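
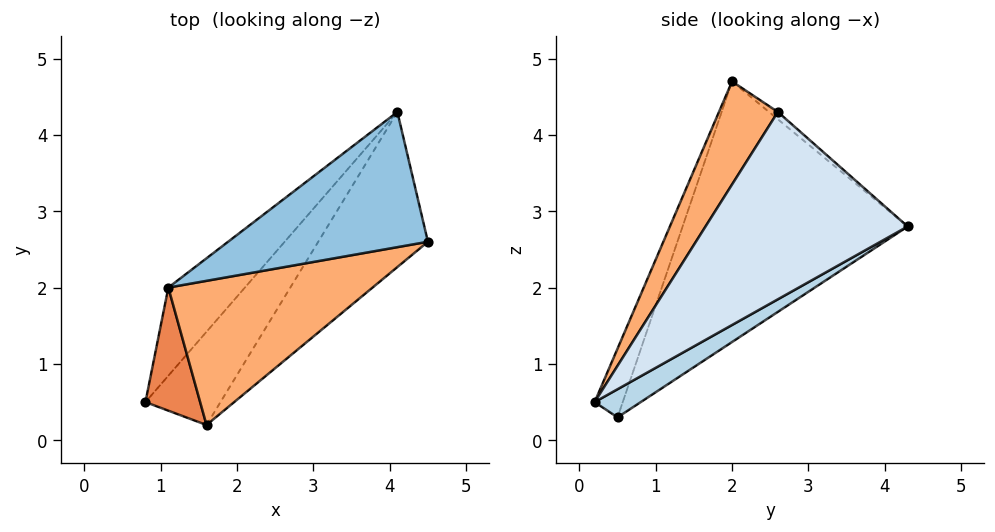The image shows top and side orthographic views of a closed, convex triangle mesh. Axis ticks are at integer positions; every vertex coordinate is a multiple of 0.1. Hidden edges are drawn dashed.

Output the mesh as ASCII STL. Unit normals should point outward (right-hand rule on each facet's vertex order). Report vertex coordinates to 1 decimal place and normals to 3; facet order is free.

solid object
 facet normal -0.672 0.714 -0.197
  outer loop
   vertex 1.1 2.0 4.7
   vertex 4.1 4.3 2.8
   vertex 0.8 0.5 0.3
  endloop
 endfacet
 facet normal -0.028 0.658 0.753
  outer loop
   vertex 1.1 2.0 4.7
   vertex 4.5 2.6 4.3
   vertex 4.1 4.3 2.8
  endloop
 endfacet
 facet normal 0.335 0.297 -0.894
  outer loop
   vertex 1.6 0.2 0.5
   vertex 0.8 0.5 0.3
   vertex 4.1 4.3 2.8
  endloop
 endfacet
 facet normal 0.839 -0.236 -0.491
  outer loop
   vertex 1.6 0.2 0.5
   vertex 4.1 4.3 2.8
   vertex 4.5 2.6 4.3
  endloop
 endfacet
 facet normal -0.402 -0.858 0.320
  outer loop
   vertex 1.6 0.2 0.5
   vertex 1.1 2.0 4.7
   vertex 0.8 0.5 0.3
  endloop
 endfacet
 facet normal 0.205 -0.891 0.406
  outer loop
   vertex 1.6 0.2 0.5
   vertex 4.5 2.6 4.3
   vertex 1.1 2.0 4.7
  endloop
 endfacet
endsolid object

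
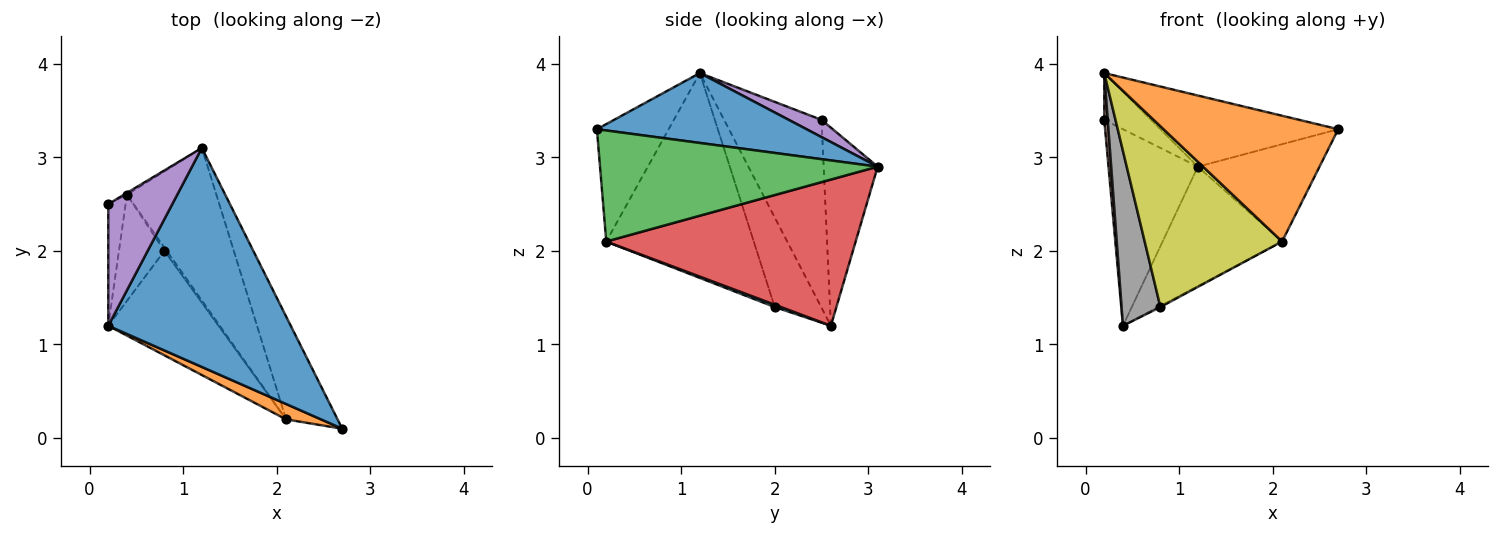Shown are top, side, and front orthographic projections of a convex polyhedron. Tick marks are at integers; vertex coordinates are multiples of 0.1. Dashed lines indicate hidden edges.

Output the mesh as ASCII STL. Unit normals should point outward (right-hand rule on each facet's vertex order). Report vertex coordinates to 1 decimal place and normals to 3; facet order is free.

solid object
 facet normal 0.342 0.290 0.894
  outer loop
   vertex 1.2 3.1 2.9
   vertex 0.2 1.2 3.9
   vertex 2.7 0.1 3.3
  endloop
 endfacet
 facet normal -0.378 -0.919 0.112
  outer loop
   vertex 2.1 0.2 2.1
   vertex 2.7 0.1 3.3
   vertex 0.2 1.2 3.9
  endloop
 endfacet
 facet normal 0.843 0.369 -0.391
  outer loop
   vertex 2.1 0.2 2.1
   vertex 1.2 3.1 2.9
   vertex 2.7 0.1 3.3
  endloop
 endfacet
 facet normal 0.790 0.378 -0.483
  outer loop
   vertex 2.1 0.2 2.1
   vertex 0.4 2.6 1.2
   vertex 1.2 3.1 2.9
  endloop
 endfacet
 facet normal 0.244 0.348 0.905
  outer loop
   vertex 0.2 2.5 3.4
   vertex 0.2 1.2 3.9
   vertex 1.2 3.1 2.9
  endloop
 endfacet
 facet normal -0.995 -0.035 -0.092
  outer loop
   vertex 0.2 2.5 3.4
   vertex 0.4 2.6 1.2
   vertex 0.2 1.2 3.9
  endloop
 endfacet
 facet normal -0.517 0.856 -0.008
  outer loop
   vertex 0.2 2.5 3.4
   vertex 1.2 3.1 2.9
   vertex 0.4 2.6 1.2
  endloop
 endfacet
 facet normal -0.715 -0.598 -0.363
  outer loop
   vertex 0.8 2.0 1.4
   vertex 0.2 1.2 3.9
   vertex 0.4 2.6 1.2
  endloop
 endfacet
 facet normal -0.681 -0.634 -0.366
  outer loop
   vertex 0.8 2.0 1.4
   vertex 2.1 0.2 2.1
   vertex 0.2 1.2 3.9
  endloop
 endfacet
 facet normal 0.688 0.229 -0.688
  outer loop
   vertex 0.8 2.0 1.4
   vertex 0.4 2.6 1.2
   vertex 2.1 0.2 2.1
  endloop
 endfacet
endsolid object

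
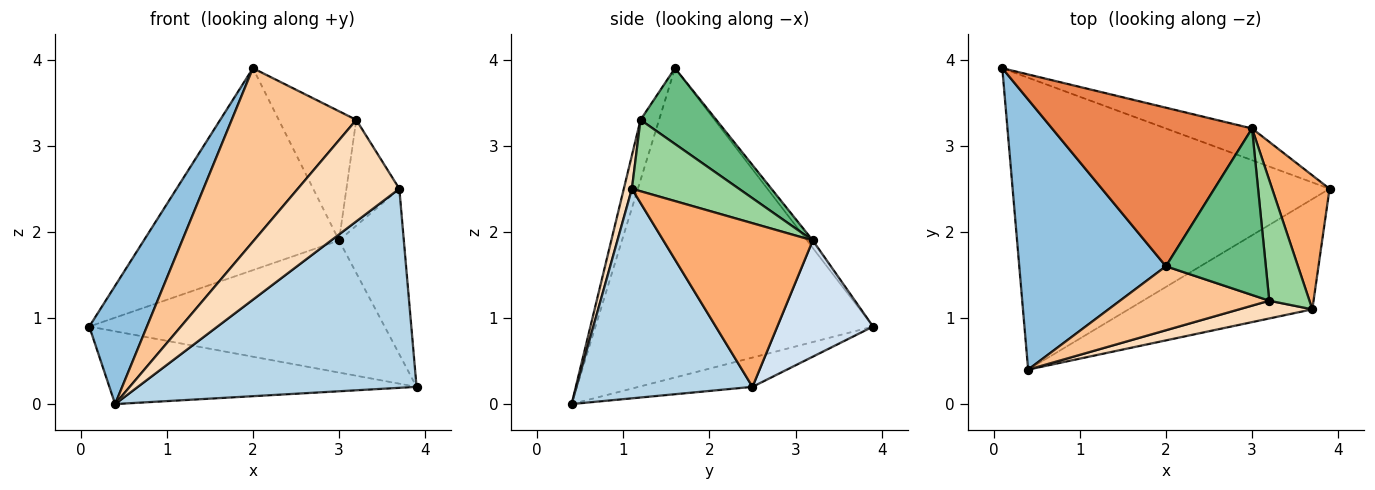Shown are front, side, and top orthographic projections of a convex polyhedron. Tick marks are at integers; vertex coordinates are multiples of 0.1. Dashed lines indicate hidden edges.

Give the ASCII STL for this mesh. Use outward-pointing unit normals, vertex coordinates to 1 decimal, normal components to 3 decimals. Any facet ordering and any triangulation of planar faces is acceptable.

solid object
 facet normal -0.089 0.241 -0.966
  outer loop
   vertex 0.4 0.4 0.0
   vertex 0.1 3.9 0.9
   vertex 3.9 2.5 0.2
  endloop
 endfacet
 facet normal -0.888 -0.184 0.421
  outer loop
   vertex 2.0 1.6 3.9
   vertex 0.1 3.9 0.9
   vertex 0.4 0.4 0.0
  endloop
 endfacet
 facet normal 0.484 -0.766 -0.424
  outer loop
   vertex 3.7 1.1 2.5
   vertex 0.4 0.4 0.0
   vertex 3.9 2.5 0.2
  endloop
 endfacet
 facet normal 0.301 0.927 -0.223
  outer loop
   vertex 3.0 3.2 1.9
   vertex 3.9 2.5 0.2
   vertex 0.1 3.9 0.9
  endloop
 endfacet
 facet normal -0.023 0.786 0.617
  outer loop
   vertex 3.0 3.2 1.9
   vertex 0.1 3.9 0.9
   vertex 2.0 1.6 3.9
  endloop
 endfacet
 facet normal 0.873 0.379 0.306
  outer loop
   vertex 3.0 3.2 1.9
   vertex 3.7 1.1 2.5
   vertex 3.9 2.5 0.2
  endloop
 endfacet
 facet normal -0.138 -0.929 0.343
  outer loop
   vertex 3.2 1.2 3.3
   vertex 2.0 1.6 3.9
   vertex 0.4 0.4 0.0
  endloop
 endfacet
 facet normal 0.078 -0.982 0.172
  outer loop
   vertex 3.2 1.2 3.3
   vertex 0.4 0.4 0.0
   vertex 3.7 1.1 2.5
  endloop
 endfacet
 facet normal 0.514 0.526 0.678
  outer loop
   vertex 3.2 1.2 3.3
   vertex 3.0 3.2 1.9
   vertex 2.0 1.6 3.9
  endloop
 endfacet
 facet normal 0.800 0.396 0.451
  outer loop
   vertex 3.2 1.2 3.3
   vertex 3.7 1.1 2.5
   vertex 3.0 3.2 1.9
  endloop
 endfacet
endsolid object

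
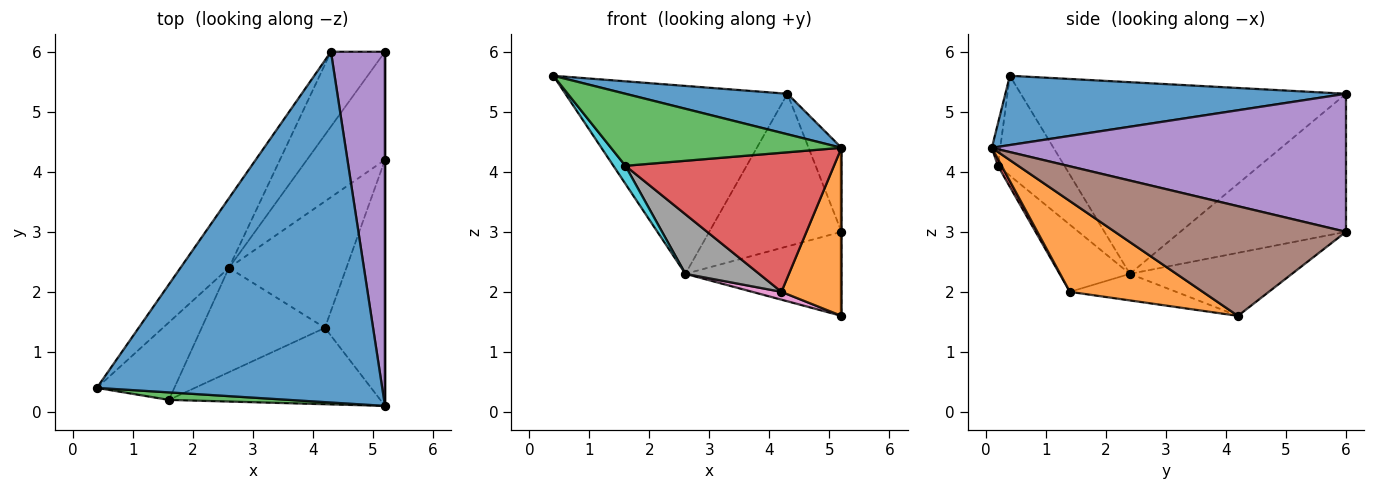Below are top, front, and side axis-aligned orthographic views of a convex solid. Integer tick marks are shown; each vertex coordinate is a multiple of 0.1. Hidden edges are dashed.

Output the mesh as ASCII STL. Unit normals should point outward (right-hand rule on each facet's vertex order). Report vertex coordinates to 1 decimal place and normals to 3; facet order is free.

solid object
 facet normal 0.234 -0.112 0.966
  outer loop
   vertex 4.3 6.0 5.3
   vertex 0.4 0.4 5.6
   vertex 5.2 0.1 4.4
  endloop
 endfacet
 facet normal 0.781 -0.353 -0.516
  outer loop
   vertex 4.2 1.4 2.0
   vertex 5.2 4.2 1.6
   vertex 5.2 0.1 4.4
  endloop
 endfacet
 facet normal -0.036 -0.994 0.104
  outer loop
   vertex 1.6 0.2 4.1
   vertex 5.2 0.1 4.4
   vertex 0.4 0.4 5.6
  endloop
 endfacet
 facet normal 0.016 -0.876 -0.481
  outer loop
   vertex 1.6 0.2 4.1
   vertex 4.2 1.4 2.0
   vertex 5.2 0.1 4.4
  endloop
 endfacet
 facet normal 0.928 0.086 0.363
  outer loop
   vertex 5.2 6.0 3.0
   vertex 4.3 6.0 5.3
   vertex 5.2 0.1 4.4
  endloop
 endfacet
 facet normal 1.000 0.000 0.000
  outer loop
   vertex 5.2 6.0 3.0
   vertex 5.2 0.1 4.4
   vertex 5.2 4.2 1.6
  endloop
 endfacet
 facet normal -0.220 -0.060 -0.974
  outer loop
   vertex 2.6 2.4 2.3
   vertex 5.2 4.2 1.6
   vertex 4.2 1.4 2.0
  endloop
 endfacet
 facet normal -0.427 -0.448 -0.785
  outer loop
   vertex 2.6 2.4 2.3
   vertex 4.2 1.4 2.0
   vertex 1.6 0.2 4.1
  endloop
 endfacet
 facet normal -0.538 0.518 -0.666
  outer loop
   vertex 2.6 2.4 2.3
   vertex 5.2 6.0 3.0
   vertex 5.2 4.2 1.6
  endloop
 endfacet
 facet normal -0.782 -0.141 -0.607
  outer loop
   vertex 2.6 2.4 2.3
   vertex 1.6 0.2 4.1
   vertex 0.4 0.4 5.6
  endloop
 endfacet
 facet normal -0.747 0.597 -0.292
  outer loop
   vertex 2.6 2.4 2.3
   vertex 4.3 6.0 5.3
   vertex 5.2 6.0 3.0
  endloop
 endfacet
 facet normal -0.808 0.552 -0.204
  outer loop
   vertex 2.6 2.4 2.3
   vertex 0.4 0.4 5.6
   vertex 4.3 6.0 5.3
  endloop
 endfacet
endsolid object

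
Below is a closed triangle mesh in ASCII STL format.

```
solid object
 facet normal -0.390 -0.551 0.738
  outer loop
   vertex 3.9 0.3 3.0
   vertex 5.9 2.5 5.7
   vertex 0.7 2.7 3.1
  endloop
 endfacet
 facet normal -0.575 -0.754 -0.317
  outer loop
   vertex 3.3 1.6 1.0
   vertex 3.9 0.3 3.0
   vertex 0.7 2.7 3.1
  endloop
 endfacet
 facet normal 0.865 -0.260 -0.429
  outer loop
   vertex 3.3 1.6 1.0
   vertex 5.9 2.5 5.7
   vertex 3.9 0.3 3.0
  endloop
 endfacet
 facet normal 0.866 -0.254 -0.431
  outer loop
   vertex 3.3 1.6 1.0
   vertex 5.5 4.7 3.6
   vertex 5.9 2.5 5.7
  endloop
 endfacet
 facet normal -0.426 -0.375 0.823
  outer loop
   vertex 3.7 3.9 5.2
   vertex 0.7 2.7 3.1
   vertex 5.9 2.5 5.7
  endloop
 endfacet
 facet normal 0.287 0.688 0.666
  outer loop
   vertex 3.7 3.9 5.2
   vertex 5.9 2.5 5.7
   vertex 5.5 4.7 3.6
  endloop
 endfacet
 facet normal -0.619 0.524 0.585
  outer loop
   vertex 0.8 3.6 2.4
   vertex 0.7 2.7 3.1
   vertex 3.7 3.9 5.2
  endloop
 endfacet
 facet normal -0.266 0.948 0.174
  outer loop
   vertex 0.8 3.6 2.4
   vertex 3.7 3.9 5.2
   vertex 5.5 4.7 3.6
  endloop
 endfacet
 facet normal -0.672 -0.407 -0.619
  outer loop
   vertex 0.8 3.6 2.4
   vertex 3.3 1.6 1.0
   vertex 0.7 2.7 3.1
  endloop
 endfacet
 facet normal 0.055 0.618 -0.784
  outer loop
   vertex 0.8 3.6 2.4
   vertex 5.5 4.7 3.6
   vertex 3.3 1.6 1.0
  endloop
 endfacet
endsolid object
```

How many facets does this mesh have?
10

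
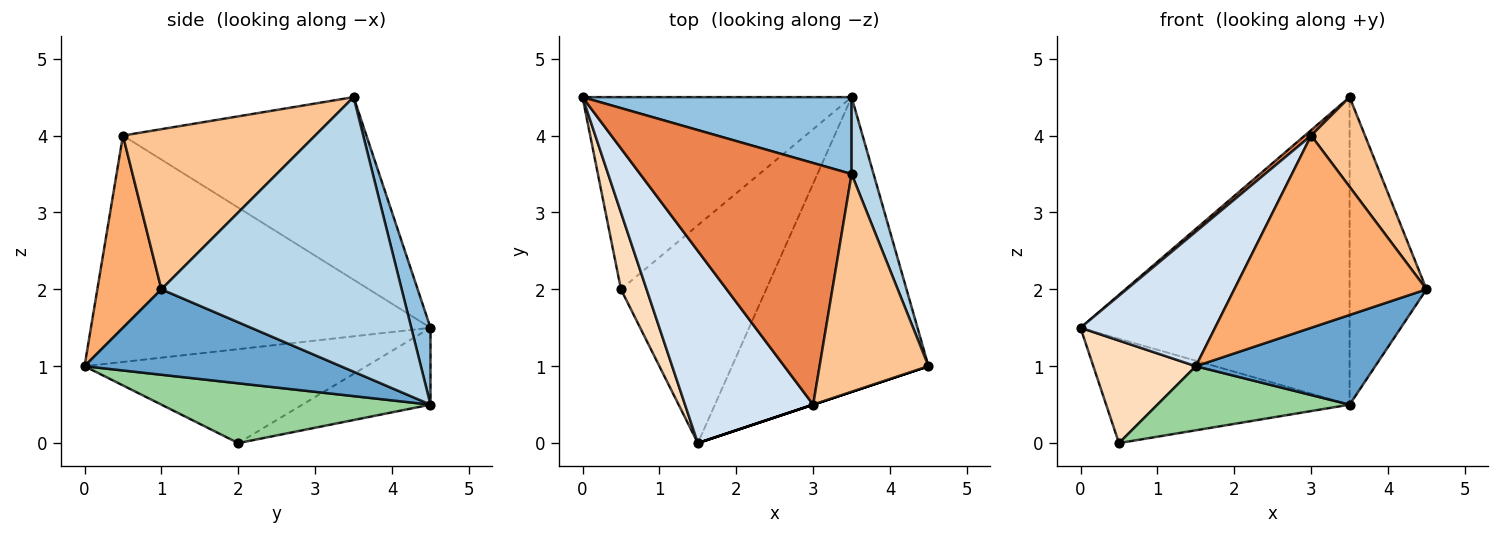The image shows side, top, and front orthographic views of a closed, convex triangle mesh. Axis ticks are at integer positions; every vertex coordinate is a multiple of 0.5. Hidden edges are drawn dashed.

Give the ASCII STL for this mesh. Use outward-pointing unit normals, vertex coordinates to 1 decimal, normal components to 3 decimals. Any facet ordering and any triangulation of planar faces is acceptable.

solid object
 facet normal 0.384 -0.269 -0.883
  outer loop
   vertex 3.5 4.5 0.5
   vertex 4.5 1.0 2.0
   vertex 1.5 0.0 1.0
  endloop
 endfacet
 facet normal 0.069 0.968 0.242
  outer loop
   vertex 3.5 4.5 0.5
   vertex 0.0 4.5 1.5
   vertex 3.5 3.5 4.5
  endloop
 endfacet
 facet normal 0.950 0.304 0.076
  outer loop
   vertex 3.5 4.5 0.5
   vertex 3.5 3.5 4.5
   vertex 4.5 1.0 2.0
  endloop
 endfacet
 facet normal -0.823 -0.326 0.466
  outer loop
   vertex 3.0 0.5 4.0
   vertex 0.0 4.5 1.5
   vertex 1.5 0.0 1.0
  endloop
 endfacet
 facet normal -0.654 -0.017 0.757
  outer loop
   vertex 3.0 0.5 4.0
   vertex 3.5 3.5 4.5
   vertex 0.0 4.5 1.5
  endloop
 endfacet
 facet normal 0.316 -0.949 0.000
  outer loop
   vertex 3.0 0.5 4.0
   vertex 1.5 0.0 1.0
   vertex 4.5 1.0 2.0
  endloop
 endfacet
 facet normal 0.806 -0.226 0.548
  outer loop
   vertex 3.0 0.5 4.0
   vertex 4.5 1.0 2.0
   vertex 3.5 3.5 4.5
  endloop
 endfacet
 facet normal -0.910 -0.331 0.248
  outer loop
   vertex 0.5 2.0 0.0
   vertex 1.5 0.0 1.0
   vertex 0.0 4.5 1.5
  endloop
 endfacet
 facet normal -0.244 0.463 -0.852
  outer loop
   vertex 0.5 2.0 0.0
   vertex 0.0 4.5 1.5
   vertex 3.5 4.5 0.5
  endloop
 endfacet
 facet normal 0.367 -0.262 -0.892
  outer loop
   vertex 0.5 2.0 0.0
   vertex 3.5 4.5 0.5
   vertex 1.5 0.0 1.0
  endloop
 endfacet
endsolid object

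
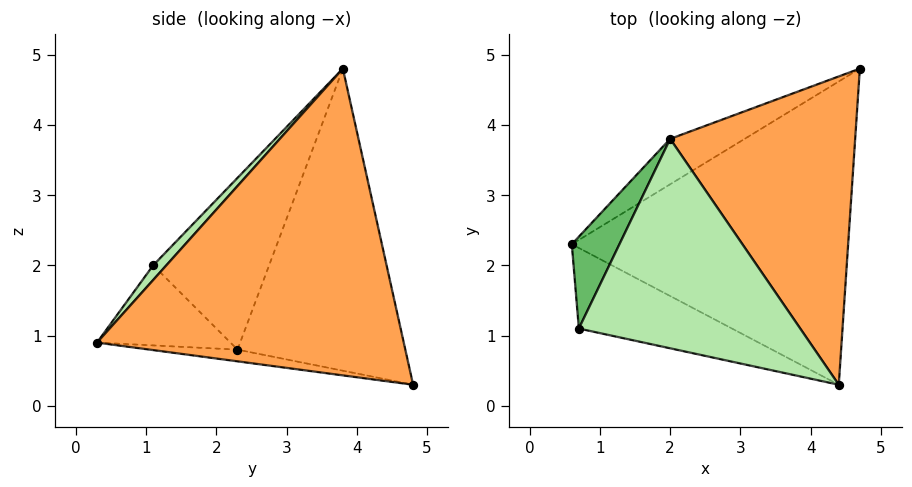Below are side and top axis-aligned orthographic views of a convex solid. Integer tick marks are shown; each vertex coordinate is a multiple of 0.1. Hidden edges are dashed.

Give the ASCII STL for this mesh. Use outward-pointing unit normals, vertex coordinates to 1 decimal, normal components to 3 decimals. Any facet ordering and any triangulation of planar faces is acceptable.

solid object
 facet normal -0.042 -0.129 -0.991
  outer loop
   vertex 4.4 0.3 0.9
   vertex 0.6 2.3 0.8
   vertex 4.7 4.8 0.3
  endloop
 endfacet
 facet normal -0.528 0.839 -0.130
  outer loop
   vertex 2.0 3.8 4.8
   vertex 4.7 4.8 0.3
   vertex 0.6 2.3 0.8
  endloop
 endfacet
 facet normal 0.856 0.012 0.516
  outer loop
   vertex 2.0 3.8 4.8
   vertex 4.4 0.3 0.9
   vertex 4.7 4.8 0.3
  endloop
 endfacet
 facet normal -0.340 -0.679 -0.651
  outer loop
   vertex 0.7 1.1 2.0
   vertex 0.6 2.3 0.8
   vertex 4.4 0.3 0.9
  endloop
 endfacet
 facet normal -0.947 0.184 0.263
  outer loop
   vertex 0.7 1.1 2.0
   vertex 2.0 3.8 4.8
   vertex 0.6 2.3 0.8
  endloop
 endfacet
 facet normal 0.045 -0.730 0.682
  outer loop
   vertex 0.7 1.1 2.0
   vertex 4.4 0.3 0.9
   vertex 2.0 3.8 4.8
  endloop
 endfacet
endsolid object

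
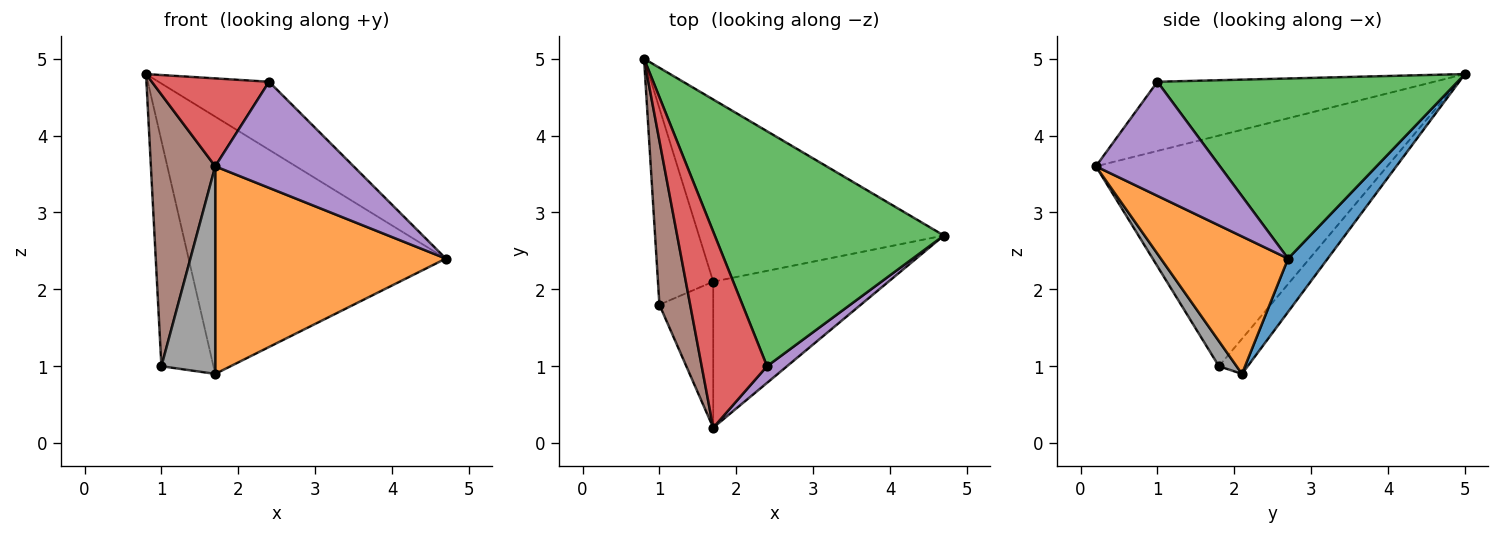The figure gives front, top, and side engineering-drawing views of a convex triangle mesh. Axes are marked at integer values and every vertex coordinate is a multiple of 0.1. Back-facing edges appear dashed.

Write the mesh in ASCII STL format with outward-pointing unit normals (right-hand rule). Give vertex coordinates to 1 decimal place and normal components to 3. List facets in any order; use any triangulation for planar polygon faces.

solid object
 facet normal 0.125 0.810 -0.573
  outer loop
   vertex 1.7 2.1 0.9
   vertex 0.8 5.0 4.8
   vertex 4.7 2.7 2.4
  endloop
 endfacet
 facet normal 0.411 -0.745 -0.525
  outer loop
   vertex 1.7 2.1 0.9
   vertex 4.7 2.7 2.4
   vertex 1.7 0.2 3.6
  endloop
 endfacet
 facet normal 0.603 0.222 0.767
  outer loop
   vertex 2.4 1.0 4.7
   vertex 4.7 2.7 2.4
   vertex 0.8 5.0 4.8
  endloop
 endfacet
 facet normal -0.695 -0.294 0.656
  outer loop
   vertex 2.4 1.0 4.7
   vertex 0.8 5.0 4.8
   vertex 1.7 0.2 3.6
  endloop
 endfacet
 facet normal 0.663 -0.740 0.116
  outer loop
   vertex 2.4 1.0 4.7
   vertex 1.7 0.2 3.6
   vertex 4.7 2.7 2.4
  endloop
 endfacet
 facet normal -0.968 -0.214 0.129
  outer loop
   vertex 1.0 1.8 1.0
   vertex 1.7 0.2 3.6
   vertex 0.8 5.0 4.8
  endloop
 endfacet
 facet normal -0.385 0.696 -0.606
  outer loop
   vertex 1.0 1.8 1.0
   vertex 0.8 5.0 4.8
   vertex 1.7 2.1 0.9
  endloop
 endfacet
 facet normal 0.259 -0.790 -0.556
  outer loop
   vertex 1.0 1.8 1.0
   vertex 1.7 2.1 0.9
   vertex 1.7 0.2 3.6
  endloop
 endfacet
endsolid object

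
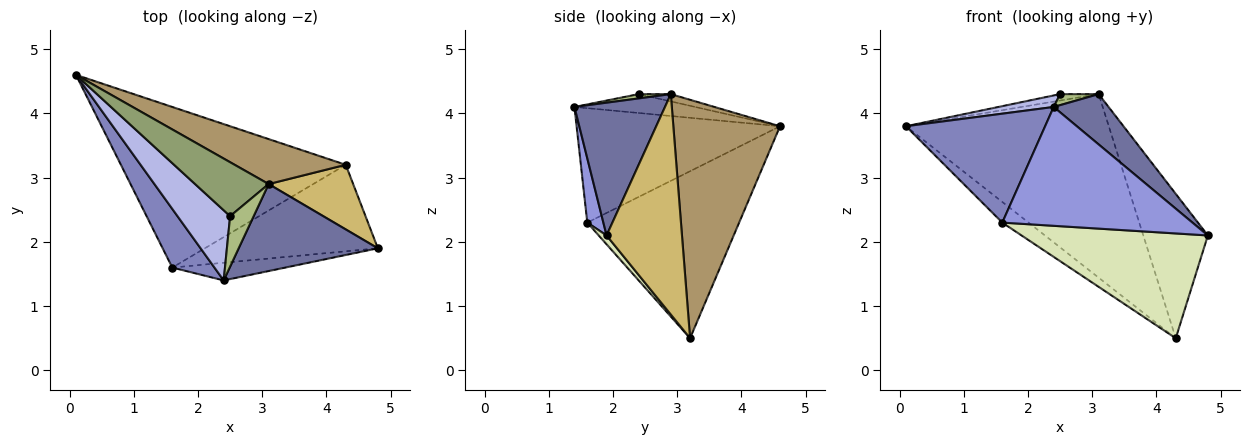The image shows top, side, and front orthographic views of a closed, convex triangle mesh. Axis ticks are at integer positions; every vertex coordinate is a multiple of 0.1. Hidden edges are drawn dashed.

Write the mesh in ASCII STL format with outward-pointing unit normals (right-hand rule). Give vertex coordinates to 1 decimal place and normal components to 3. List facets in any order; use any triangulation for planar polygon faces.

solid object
 facet normal 0.637 -0.386 0.667
  outer loop
   vertex 3.1 2.9 4.3
   vertex 2.4 1.4 4.1
   vertex 4.8 1.9 2.1
  endloop
 endfacet
 facet normal -0.790 -0.540 0.291
  outer loop
   vertex 1.6 1.6 2.3
   vertex 2.4 1.4 4.1
   vertex 0.1 4.6 3.8
  endloop
 endfacet
 facet normal 0.083 -0.986 -0.147
  outer loop
   vertex 1.6 1.6 2.3
   vertex 4.8 1.9 2.1
   vertex 2.4 1.4 4.1
  endloop
 endfacet
 facet normal -0.334 -0.153 0.930
  outer loop
   vertex 2.5 2.4 4.3
   vertex 0.1 4.6 3.8
   vertex 2.4 1.4 4.1
  endloop
 endfacet
 facet normal -0.098 0.118 0.988
  outer loop
   vertex 2.5 2.4 4.3
   vertex 3.1 2.9 4.3
   vertex 0.1 4.6 3.8
  endloop
 endfacet
 facet normal 0.175 -0.210 0.962
  outer loop
   vertex 2.5 2.4 4.3
   vertex 2.4 1.4 4.1
   vertex 3.1 2.9 4.3
  endloop
 endfacet
 facet normal -0.593 0.103 -0.799
  outer loop
   vertex 4.3 3.2 0.5
   vertex 1.6 1.6 2.3
   vertex 0.1 4.6 3.8
  endloop
 endfacet
 facet normal 0.032 -0.771 -0.636
  outer loop
   vertex 4.3 3.2 0.5
   vertex 4.8 1.9 2.1
   vertex 1.6 1.6 2.3
  endloop
 endfacet
 facet normal 0.455 0.865 0.212
  outer loop
   vertex 4.3 3.2 0.5
   vertex 0.1 4.6 3.8
   vertex 3.1 2.9 4.3
  endloop
 endfacet
 facet normal 0.729 0.625 0.280
  outer loop
   vertex 4.3 3.2 0.5
   vertex 3.1 2.9 4.3
   vertex 4.8 1.9 2.1
  endloop
 endfacet
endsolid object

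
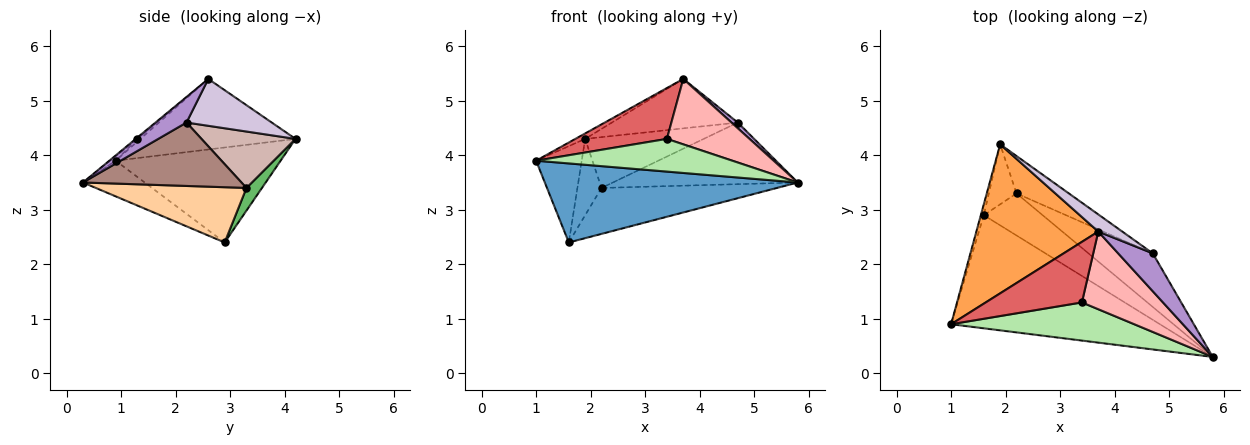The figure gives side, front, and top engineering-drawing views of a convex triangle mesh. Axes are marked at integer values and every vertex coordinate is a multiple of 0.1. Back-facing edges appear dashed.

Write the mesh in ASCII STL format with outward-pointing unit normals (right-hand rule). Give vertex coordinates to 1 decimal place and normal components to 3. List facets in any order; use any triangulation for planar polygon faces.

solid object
 facet normal -0.139 -0.567 -0.812
  outer loop
   vertex 1.6 2.9 2.4
   vertex 5.8 0.3 3.5
   vertex 1.0 0.9 3.9
  endloop
 endfacet
 facet normal -0.963 0.266 -0.030
  outer loop
   vertex 1.6 2.9 2.4
   vertex 1.0 0.9 3.9
   vertex 1.9 4.2 4.3
  endloop
 endfacet
 facet normal -0.501 0.032 0.865
  outer loop
   vertex 3.7 2.6 5.4
   vertex 1.9 4.2 4.3
   vertex 1.0 0.9 3.9
  endloop
 endfacet
 facet normal 0.535 0.623 -0.570
  outer loop
   vertex 2.2 3.3 3.4
   vertex 5.8 0.3 3.5
   vertex 1.6 2.9 2.4
  endloop
 endfacet
 facet normal 0.451 0.702 -0.551
  outer loop
   vertex 2.2 3.3 3.4
   vertex 1.6 2.9 2.4
   vertex 1.9 4.2 4.3
  endloop
 endfacet
 facet normal -0.018 -0.651 0.759
  outer loop
   vertex 3.4 1.3 4.3
   vertex 1.0 0.9 3.9
   vertex 5.8 0.3 3.5
  endloop
 endfacet
 facet normal -0.020 -0.643 0.766
  outer loop
   vertex 3.4 1.3 4.3
   vertex 3.7 2.6 5.4
   vertex 1.0 0.9 3.9
  endloop
 endfacet
 facet normal -0.013 -0.644 0.765
  outer loop
   vertex 3.4 1.3 4.3
   vertex 5.8 0.3 3.5
   vertex 3.7 2.6 5.4
  endloop
 endfacet
 facet normal 0.590 -0.120 0.798
  outer loop
   vertex 4.7 2.2 4.6
   vertex 3.7 2.6 5.4
   vertex 5.8 0.3 3.5
  endloop
 endfacet
 facet normal 0.539 0.796 0.276
  outer loop
   vertex 4.7 2.2 4.6
   vertex 1.9 4.2 4.3
   vertex 3.7 2.6 5.4
  endloop
 endfacet
 facet normal 0.543 0.633 -0.551
  outer loop
   vertex 4.7 2.2 4.6
   vertex 5.8 0.3 3.5
   vertex 2.2 3.3 3.4
  endloop
 endfacet
 facet normal 0.538 0.679 -0.499
  outer loop
   vertex 4.7 2.2 4.6
   vertex 2.2 3.3 3.4
   vertex 1.9 4.2 4.3
  endloop
 endfacet
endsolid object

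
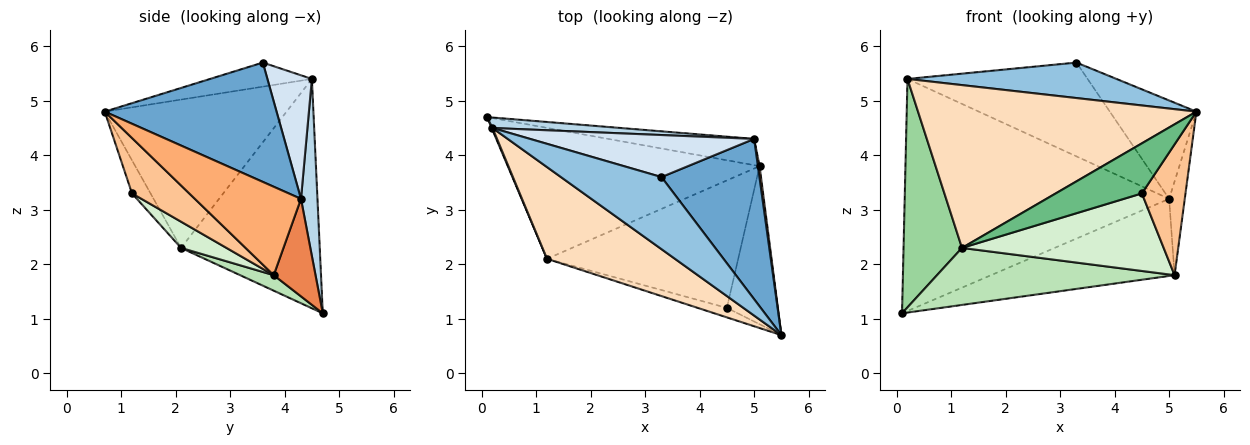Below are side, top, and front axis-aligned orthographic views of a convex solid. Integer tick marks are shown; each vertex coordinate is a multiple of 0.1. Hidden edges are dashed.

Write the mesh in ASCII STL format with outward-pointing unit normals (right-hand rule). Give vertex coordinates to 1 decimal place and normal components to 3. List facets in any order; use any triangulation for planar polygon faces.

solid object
 facet normal 0.720 0.363 0.591
  outer loop
   vertex 5.0 4.3 3.2
   vertex 3.3 3.6 5.7
   vertex 5.5 0.7 4.8
  endloop
 endfacet
 facet normal -0.210 -0.432 0.877
  outer loop
   vertex 0.2 4.5 5.4
   vertex 5.5 0.7 4.8
   vertex 3.3 3.6 5.7
  endloop
 endfacet
 facet normal 0.062 0.997 0.045
  outer loop
   vertex 0.2 4.5 5.4
   vertex 5.0 4.3 3.2
   vertex 0.1 4.7 1.1
  endloop
 endfacet
 facet normal 0.220 0.890 0.399
  outer loop
   vertex 0.2 4.5 5.4
   vertex 3.3 3.6 5.7
   vertex 5.0 4.3 3.2
  endloop
 endfacet
 facet normal 0.211 0.925 -0.315
  outer loop
   vertex 5.1 3.8 1.8
   vertex 0.1 4.7 1.1
   vertex 5.0 4.3 3.2
  endloop
 endfacet
 facet normal 0.989 0.146 0.019
  outer loop
   vertex 5.1 3.8 1.8
   vertex 5.0 4.3 3.2
   vertex 5.5 0.7 4.8
  endloop
 endfacet
 facet normal 0.642 -0.489 -0.591
  outer loop
   vertex 5.1 3.8 1.8
   vertex 5.5 0.7 4.8
   vertex 4.5 1.2 3.3
  endloop
 endfacet
 facet normal -0.495 -0.757 0.427
  outer loop
   vertex 1.2 2.1 2.3
   vertex 5.5 0.7 4.8
   vertex 0.2 4.5 5.4
  endloop
 endfacet
 facet normal -0.207 -0.961 -0.183
  outer loop
   vertex 1.2 2.1 2.3
   vertex 4.5 1.2 3.3
   vertex 5.5 0.7 4.8
  endloop
 endfacet
 facet normal -0.922 -0.388 0.003
  outer loop
   vertex 1.2 2.1 2.3
   vertex 0.2 4.5 5.4
   vertex 0.1 4.7 1.1
  endloop
 endfacet
 facet normal 0.056 -0.399 -0.915
  outer loop
   vertex 1.2 2.1 2.3
   vertex 0.1 4.7 1.1
   vertex 5.1 3.8 1.8
  endloop
 endfacet
 facet normal 0.116 -0.516 -0.848
  outer loop
   vertex 1.2 2.1 2.3
   vertex 5.1 3.8 1.8
   vertex 4.5 1.2 3.3
  endloop
 endfacet
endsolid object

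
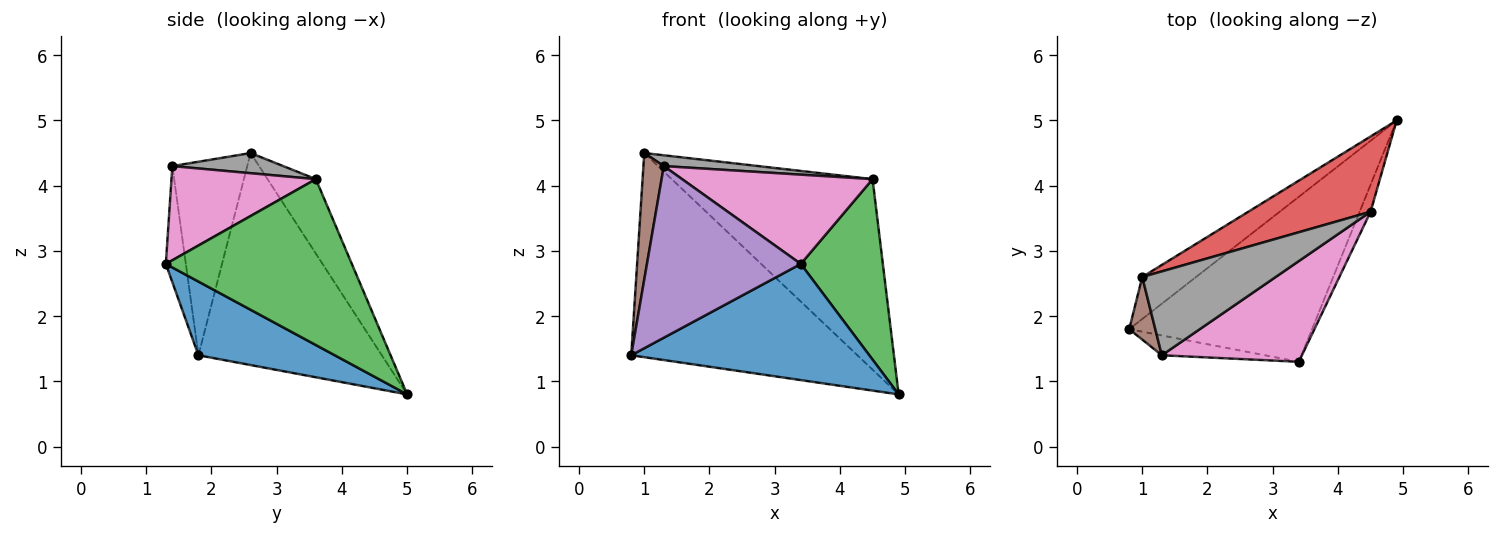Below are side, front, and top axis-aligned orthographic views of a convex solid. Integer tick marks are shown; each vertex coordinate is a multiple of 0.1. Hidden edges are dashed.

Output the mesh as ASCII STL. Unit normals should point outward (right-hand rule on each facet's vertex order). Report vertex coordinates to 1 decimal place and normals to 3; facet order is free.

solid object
 facet normal 0.313 -0.547 -0.777
  outer loop
   vertex 3.4 1.3 2.8
   vertex 0.8 1.8 1.4
   vertex 4.9 5.0 0.8
  endloop
 endfacet
 facet normal -0.622 0.767 -0.158
  outer loop
   vertex 1.0 2.6 4.5
   vertex 4.9 5.0 0.8
   vertex 0.8 1.8 1.4
  endloop
 endfacet
 facet normal 0.913 -0.403 -0.060
  outer loop
   vertex 4.5 3.6 4.1
   vertex 3.4 1.3 2.8
   vertex 4.9 5.0 0.8
  endloop
 endfacet
 facet normal -0.218 0.908 0.359
  outer loop
   vertex 4.5 3.6 4.1
   vertex 4.9 5.0 0.8
   vertex 1.0 2.6 4.5
  endloop
 endfacet
 facet normal -0.128 -0.985 -0.114
  outer loop
   vertex 1.3 1.4 4.3
   vertex 0.8 1.8 1.4
   vertex 3.4 1.3 2.8
  endloop
 endfacet
 facet normal -0.957 -0.261 0.129
  outer loop
   vertex 1.3 1.4 4.3
   vertex 1.0 2.6 4.5
   vertex 0.8 1.8 1.4
  endloop
 endfacet
 facet normal 0.449 -0.593 0.668
  outer loop
   vertex 1.3 1.4 4.3
   vertex 3.4 1.3 2.8
   vertex 4.5 3.6 4.1
  endloop
 endfacet
 facet normal 0.148 -0.126 0.981
  outer loop
   vertex 1.3 1.4 4.3
   vertex 4.5 3.6 4.1
   vertex 1.0 2.6 4.5
  endloop
 endfacet
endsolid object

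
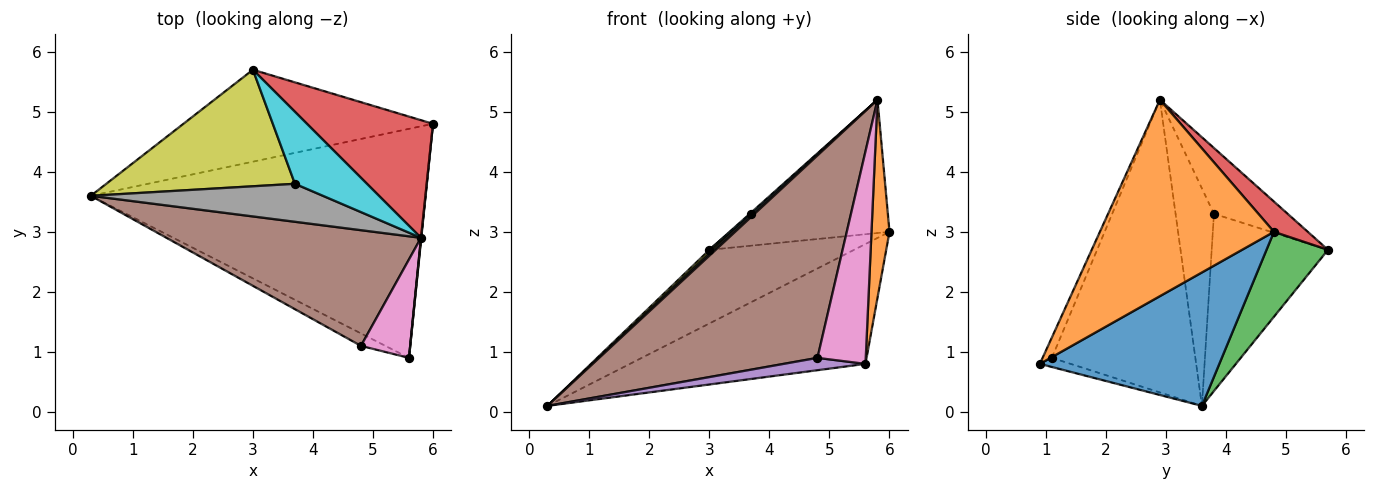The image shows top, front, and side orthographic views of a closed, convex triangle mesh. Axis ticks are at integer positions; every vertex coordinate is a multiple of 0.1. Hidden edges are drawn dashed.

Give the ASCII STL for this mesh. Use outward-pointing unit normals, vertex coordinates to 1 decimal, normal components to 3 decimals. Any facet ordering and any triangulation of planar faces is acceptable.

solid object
 facet normal 0.333 0.437 -0.835
  outer loop
   vertex 5.6 0.9 0.8
   vertex 0.3 3.6 0.1
   vertex 6.0 4.8 3.0
  endloop
 endfacet
 facet normal 0.995 -0.103 0.002
  outer loop
   vertex 5.8 2.9 5.2
   vertex 5.6 0.9 0.8
   vertex 6.0 4.8 3.0
  endloop
 endfacet
 facet normal 0.257 0.604 -0.754
  outer loop
   vertex 3.0 5.7 2.7
   vertex 6.0 4.8 3.0
   vertex 0.3 3.6 0.1
  endloop
 endfacet
 facet normal 0.157 0.740 0.654
  outer loop
   vertex 3.0 5.7 2.7
   vertex 5.8 2.9 5.2
   vertex 6.0 4.8 3.0
  endloop
 endfacet
 facet normal -0.256 -0.680 -0.687
  outer loop
   vertex 4.8 1.1 0.9
   vertex 0.3 3.6 0.1
   vertex 5.6 0.9 0.8
  endloop
 endfacet
 facet normal -0.496 -0.754 0.431
  outer loop
   vertex 4.8 1.1 0.9
   vertex 5.8 2.9 5.2
   vertex 0.3 3.6 0.1
  endloop
 endfacet
 facet normal -0.172 -0.894 0.414
  outer loop
   vertex 4.8 1.1 0.9
   vertex 5.6 0.9 0.8
   vertex 5.8 2.9 5.2
  endloop
 endfacet
 facet normal -0.683 -0.054 0.729
  outer loop
   vertex 3.7 3.8 3.3
   vertex 0.3 3.6 0.1
   vertex 5.8 2.9 5.2
  endloop
 endfacet
 facet normal -0.685 -0.022 0.729
  outer loop
   vertex 3.7 3.8 3.3
   vertex 3.0 5.7 2.7
   vertex 0.3 3.6 0.1
  endloop
 endfacet
 facet normal -0.674 -0.015 0.738
  outer loop
   vertex 3.7 3.8 3.3
   vertex 5.8 2.9 5.2
   vertex 3.0 5.7 2.7
  endloop
 endfacet
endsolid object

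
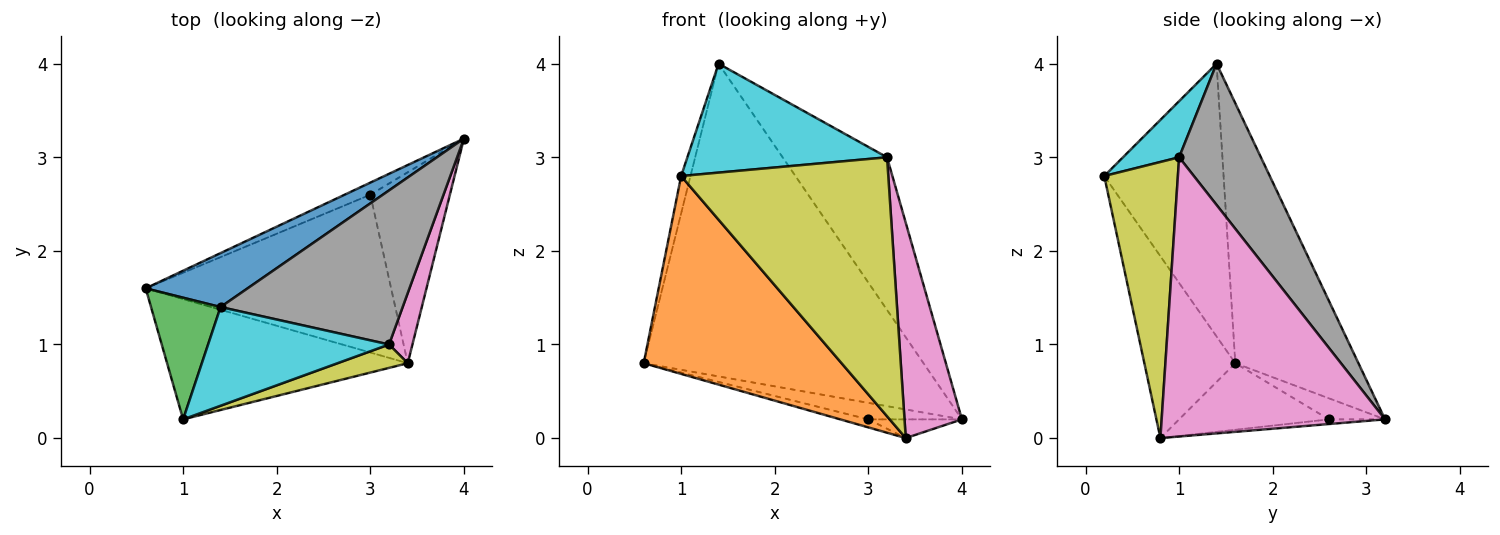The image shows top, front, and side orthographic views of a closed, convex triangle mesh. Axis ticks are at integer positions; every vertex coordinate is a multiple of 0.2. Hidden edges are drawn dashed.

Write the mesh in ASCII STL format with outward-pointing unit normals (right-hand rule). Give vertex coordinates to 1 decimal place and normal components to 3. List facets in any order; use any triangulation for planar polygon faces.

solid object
 facet normal -0.398 0.904 0.156
  outer loop
   vertex 1.4 1.4 4.0
   vertex 4.0 3.2 0.2
   vertex 0.6 1.6 0.8
  endloop
 endfacet
 facet normal -0.365 -0.795 -0.484
  outer loop
   vertex 1.0 0.2 2.8
   vertex 0.6 1.6 0.8
   vertex 3.4 0.8 0.0
  endloop
 endfacet
 facet normal -0.966 0.076 0.246
  outer loop
   vertex 1.0 0.2 2.8
   vertex 1.4 1.4 4.0
   vertex 0.6 1.6 0.8
  endloop
 endfacet
 facet normal -0.436 0.726 -0.532
  outer loop
   vertex 3.0 2.6 0.2
   vertex 0.6 1.6 0.8
   vertex 4.0 3.2 0.2
  endloop
 endfacet
 facet normal -0.261 0.049 -0.964
  outer loop
   vertex 3.0 2.6 0.2
   vertex 3.4 0.8 0.0
   vertex 0.6 1.6 0.8
  endloop
 endfacet
 facet normal -0.058 0.097 -0.994
  outer loop
   vertex 3.0 2.6 0.2
   vertex 4.0 3.2 0.2
   vertex 3.4 0.8 0.0
  endloop
 endfacet
 facet normal 0.965 -0.248 0.081
  outer loop
   vertex 3.2 1.0 3.0
   vertex 3.4 0.8 0.0
   vertex 4.0 3.2 0.2
  endloop
 endfacet
 facet normal 0.483 0.616 0.622
  outer loop
   vertex 3.2 1.0 3.0
   vertex 4.0 3.2 0.2
   vertex 1.4 1.4 4.0
  endloop
 endfacet
 facet normal 0.334 -0.939 0.085
  outer loop
   vertex 3.2 1.0 3.0
   vertex 1.0 0.2 2.8
   vertex 3.4 0.8 0.0
  endloop
 endfacet
 facet normal 0.204 -0.725 0.657
  outer loop
   vertex 3.2 1.0 3.0
   vertex 1.4 1.4 4.0
   vertex 1.0 0.2 2.8
  endloop
 endfacet
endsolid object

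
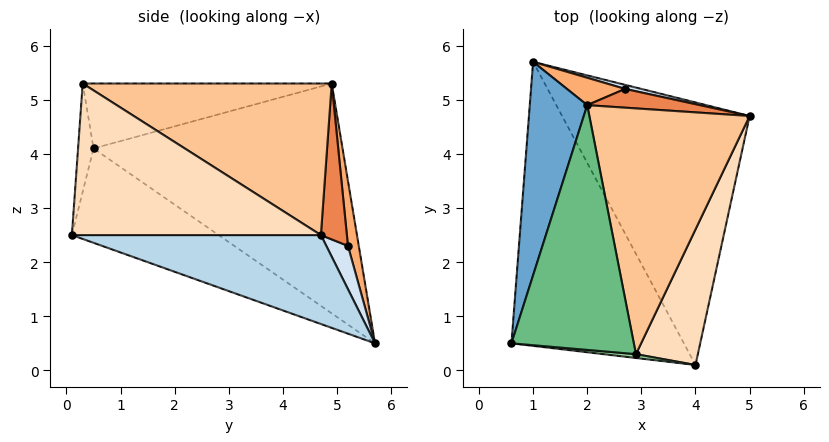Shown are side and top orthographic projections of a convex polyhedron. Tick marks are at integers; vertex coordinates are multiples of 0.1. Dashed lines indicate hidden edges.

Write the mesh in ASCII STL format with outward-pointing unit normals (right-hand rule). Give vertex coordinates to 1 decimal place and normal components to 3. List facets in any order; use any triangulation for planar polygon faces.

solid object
 facet normal -0.943 0.236 0.236
  outer loop
   vertex 2.0 4.9 5.3
   vertex 1.0 5.7 0.5
   vertex 0.6 0.5 4.1
  endloop
 endfacet
 facet normal -0.417 -0.495 -0.762
  outer loop
   vertex 4.0 0.1 2.5
   vertex 0.6 0.5 4.1
   vertex 1.0 5.7 0.5
  endloop
 endfacet
 facet normal 0.427 -0.093 -0.900
  outer loop
   vertex 4.0 0.1 2.5
   vertex 1.0 5.7 0.5
   vertex 5.0 4.7 2.5
  endloop
 endfacet
 facet normal 0.205 0.976 0.077
  outer loop
   vertex 2.7 5.2 2.3
   vertex 5.0 4.7 2.5
   vertex 1.0 5.7 0.5
  endloop
 endfacet
 facet normal 0.198 0.970 0.143
  outer loop
   vertex 2.7 5.2 2.3
   vertex 2.0 4.9 5.3
   vertex 5.0 4.7 2.5
  endloop
 endfacet
 facet normal 0.148 0.980 0.133
  outer loop
   vertex 2.7 5.2 2.3
   vertex 1.0 5.7 0.5
   vertex 2.0 4.9 5.3
  endloop
 endfacet
 facet normal 0.681 0.133 0.720
  outer loop
   vertex 2.9 0.3 5.3
   vertex 5.0 4.7 2.5
   vertex 2.0 4.9 5.3
  endloop
 endfacet
 facet normal 0.908 -0.197 0.371
  outer loop
   vertex 2.9 0.3 5.3
   vertex 4.0 0.1 2.5
   vertex 5.0 4.7 2.5
  endloop
 endfacet
 facet normal -0.467 -0.091 0.880
  outer loop
   vertex 2.9 0.3 5.3
   vertex 2.0 4.9 5.3
   vertex 0.6 0.5 4.1
  endloop
 endfacet
 facet normal -0.103 -0.994 0.031
  outer loop
   vertex 2.9 0.3 5.3
   vertex 0.6 0.5 4.1
   vertex 4.0 0.1 2.5
  endloop
 endfacet
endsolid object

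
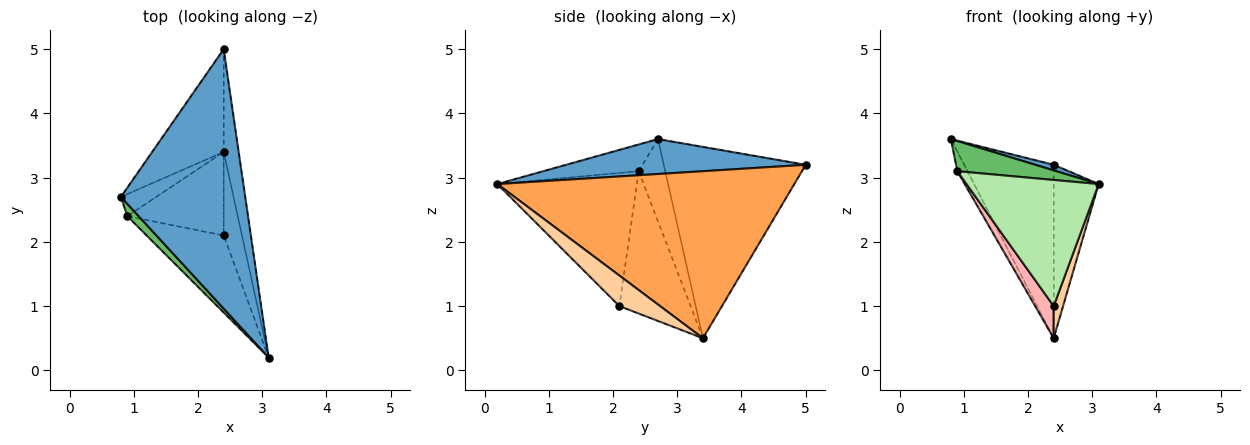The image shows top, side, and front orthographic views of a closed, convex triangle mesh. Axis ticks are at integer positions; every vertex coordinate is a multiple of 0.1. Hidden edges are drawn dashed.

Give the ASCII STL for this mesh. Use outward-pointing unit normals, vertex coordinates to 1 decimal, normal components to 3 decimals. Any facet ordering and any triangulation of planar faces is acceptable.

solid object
 facet normal 0.270 -0.021 0.963
  outer loop
   vertex 2.4 5.0 3.2
   vertex 0.8 2.7 3.6
   vertex 3.1 0.2 2.9
  endloop
 endfacet
 facet normal -0.807 0.509 -0.301
  outer loop
   vertex 2.4 3.4 0.5
   vertex 0.8 2.7 3.6
   vertex 2.4 5.0 3.2
  endloop
 endfacet
 facet normal 0.985 0.149 -0.088
  outer loop
   vertex 2.4 3.4 0.5
   vertex 2.4 5.0 3.2
   vertex 3.1 0.2 2.9
  endloop
 endfacet
 facet normal 0.842 -0.194 -0.504
  outer loop
   vertex 2.4 2.1 1.0
   vertex 2.4 3.4 0.5
   vertex 3.1 0.2 2.9
  endloop
 endfacet
 facet normal -0.666 -0.691 0.282
  outer loop
   vertex 0.9 2.4 3.1
   vertex 3.1 0.2 2.9
   vertex 0.8 2.7 3.6
  endloop
 endfacet
 facet normal -0.669 -0.634 -0.387
  outer loop
   vertex 0.9 2.4 3.1
   vertex 2.4 2.1 1.0
   vertex 3.1 0.2 2.9
  endloop
 endfacet
 facet normal -0.867 0.332 -0.372
  outer loop
   vertex 0.9 2.4 3.1
   vertex 0.8 2.7 3.6
   vertex 2.4 3.4 0.5
  endloop
 endfacet
 facet normal -0.809 -0.211 -0.548
  outer loop
   vertex 0.9 2.4 3.1
   vertex 2.4 3.4 0.5
   vertex 2.4 2.1 1.0
  endloop
 endfacet
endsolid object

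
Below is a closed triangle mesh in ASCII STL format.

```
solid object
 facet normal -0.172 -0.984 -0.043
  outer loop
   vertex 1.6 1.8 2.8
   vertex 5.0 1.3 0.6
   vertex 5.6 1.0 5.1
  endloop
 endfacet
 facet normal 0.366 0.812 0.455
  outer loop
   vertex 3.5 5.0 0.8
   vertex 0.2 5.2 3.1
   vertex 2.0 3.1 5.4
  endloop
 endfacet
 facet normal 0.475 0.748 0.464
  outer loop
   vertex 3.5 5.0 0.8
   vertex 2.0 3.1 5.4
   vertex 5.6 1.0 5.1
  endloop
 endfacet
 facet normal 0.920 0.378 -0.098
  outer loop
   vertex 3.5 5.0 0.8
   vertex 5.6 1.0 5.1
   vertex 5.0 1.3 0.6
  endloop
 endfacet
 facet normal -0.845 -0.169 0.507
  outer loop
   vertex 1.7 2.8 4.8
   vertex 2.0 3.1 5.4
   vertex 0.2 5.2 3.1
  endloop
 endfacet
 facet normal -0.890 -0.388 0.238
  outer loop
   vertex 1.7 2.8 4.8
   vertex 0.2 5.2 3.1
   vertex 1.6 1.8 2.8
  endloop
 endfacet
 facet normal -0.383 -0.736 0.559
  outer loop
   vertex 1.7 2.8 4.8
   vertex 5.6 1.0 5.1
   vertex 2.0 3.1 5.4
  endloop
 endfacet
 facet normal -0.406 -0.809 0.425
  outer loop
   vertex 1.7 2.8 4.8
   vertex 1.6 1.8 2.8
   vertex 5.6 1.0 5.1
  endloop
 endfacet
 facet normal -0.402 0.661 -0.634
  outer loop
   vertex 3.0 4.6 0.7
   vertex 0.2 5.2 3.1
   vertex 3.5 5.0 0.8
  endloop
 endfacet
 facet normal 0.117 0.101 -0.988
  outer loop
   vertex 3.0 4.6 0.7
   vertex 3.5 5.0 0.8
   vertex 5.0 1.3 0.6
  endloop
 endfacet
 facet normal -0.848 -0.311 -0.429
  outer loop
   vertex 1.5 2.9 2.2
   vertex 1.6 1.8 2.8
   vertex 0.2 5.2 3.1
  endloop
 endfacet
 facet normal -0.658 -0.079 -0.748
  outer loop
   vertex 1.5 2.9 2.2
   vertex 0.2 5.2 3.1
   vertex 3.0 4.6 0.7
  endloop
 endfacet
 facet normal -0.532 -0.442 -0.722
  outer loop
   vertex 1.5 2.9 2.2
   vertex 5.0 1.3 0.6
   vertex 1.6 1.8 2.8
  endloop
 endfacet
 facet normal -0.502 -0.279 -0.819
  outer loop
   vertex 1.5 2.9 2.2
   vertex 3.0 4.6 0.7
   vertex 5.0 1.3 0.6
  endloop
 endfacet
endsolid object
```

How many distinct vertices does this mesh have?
9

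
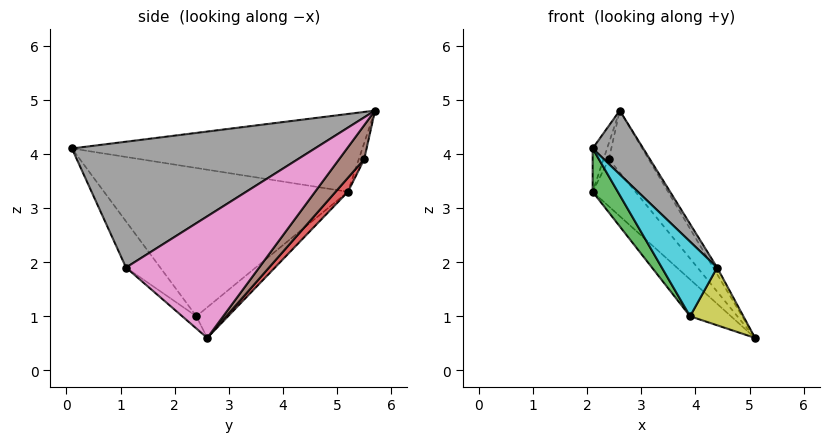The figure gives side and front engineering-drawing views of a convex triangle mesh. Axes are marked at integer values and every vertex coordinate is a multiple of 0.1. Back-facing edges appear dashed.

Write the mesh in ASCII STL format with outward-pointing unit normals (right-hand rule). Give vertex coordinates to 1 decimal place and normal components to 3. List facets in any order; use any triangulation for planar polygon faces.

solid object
 facet normal -0.952 0.047 0.302
  outer loop
   vertex 2.6 5.7 4.8
   vertex 2.1 5.2 3.3
   vertex 2.1 0.1 4.1
  endloop
 endfacet
 facet normal -0.349 0.451 -0.822
  outer loop
   vertex 3.9 2.4 1.0
   vertex 2.1 5.2 3.3
   vertex 5.1 2.6 0.6
  endloop
 endfacet
 facet normal -0.833 -0.086 -0.547
  outer loop
   vertex 3.9 2.4 1.0
   vertex 2.1 0.1 4.1
   vertex 2.1 5.2 3.3
  endloop
 endfacet
 facet normal 0.235 0.817 -0.526
  outer loop
   vertex 2.4 5.5 3.9
   vertex 5.1 2.6 0.6
   vertex 2.1 5.2 3.3
  endloop
 endfacet
 facet normal -0.707 0.707 0.000
  outer loop
   vertex 2.4 5.5 3.9
   vertex 2.1 5.2 3.3
   vertex 2.6 5.7 4.8
  endloop
 endfacet
 facet normal 0.510 0.809 -0.293
  outer loop
   vertex 2.4 5.5 3.9
   vertex 2.6 5.7 4.8
   vertex 5.1 2.6 0.6
  endloop
 endfacet
 facet normal 0.867 0.026 0.497
  outer loop
   vertex 4.4 1.1 1.9
   vertex 5.1 2.6 0.6
   vertex 2.6 5.7 4.8
  endloop
 endfacet
 facet normal 0.717 -0.149 0.681
  outer loop
   vertex 4.4 1.1 1.9
   vertex 2.6 5.7 4.8
   vertex 2.1 0.1 4.1
  endloop
 endfacet
 facet normal -0.160 -0.603 -0.782
  outer loop
   vertex 4.4 1.1 1.9
   vertex 3.9 2.4 1.0
   vertex 5.1 2.6 0.6
  endloop
 endfacet
 facet normal -0.384 -0.621 -0.684
  outer loop
   vertex 4.4 1.1 1.9
   vertex 2.1 0.1 4.1
   vertex 3.9 2.4 1.0
  endloop
 endfacet
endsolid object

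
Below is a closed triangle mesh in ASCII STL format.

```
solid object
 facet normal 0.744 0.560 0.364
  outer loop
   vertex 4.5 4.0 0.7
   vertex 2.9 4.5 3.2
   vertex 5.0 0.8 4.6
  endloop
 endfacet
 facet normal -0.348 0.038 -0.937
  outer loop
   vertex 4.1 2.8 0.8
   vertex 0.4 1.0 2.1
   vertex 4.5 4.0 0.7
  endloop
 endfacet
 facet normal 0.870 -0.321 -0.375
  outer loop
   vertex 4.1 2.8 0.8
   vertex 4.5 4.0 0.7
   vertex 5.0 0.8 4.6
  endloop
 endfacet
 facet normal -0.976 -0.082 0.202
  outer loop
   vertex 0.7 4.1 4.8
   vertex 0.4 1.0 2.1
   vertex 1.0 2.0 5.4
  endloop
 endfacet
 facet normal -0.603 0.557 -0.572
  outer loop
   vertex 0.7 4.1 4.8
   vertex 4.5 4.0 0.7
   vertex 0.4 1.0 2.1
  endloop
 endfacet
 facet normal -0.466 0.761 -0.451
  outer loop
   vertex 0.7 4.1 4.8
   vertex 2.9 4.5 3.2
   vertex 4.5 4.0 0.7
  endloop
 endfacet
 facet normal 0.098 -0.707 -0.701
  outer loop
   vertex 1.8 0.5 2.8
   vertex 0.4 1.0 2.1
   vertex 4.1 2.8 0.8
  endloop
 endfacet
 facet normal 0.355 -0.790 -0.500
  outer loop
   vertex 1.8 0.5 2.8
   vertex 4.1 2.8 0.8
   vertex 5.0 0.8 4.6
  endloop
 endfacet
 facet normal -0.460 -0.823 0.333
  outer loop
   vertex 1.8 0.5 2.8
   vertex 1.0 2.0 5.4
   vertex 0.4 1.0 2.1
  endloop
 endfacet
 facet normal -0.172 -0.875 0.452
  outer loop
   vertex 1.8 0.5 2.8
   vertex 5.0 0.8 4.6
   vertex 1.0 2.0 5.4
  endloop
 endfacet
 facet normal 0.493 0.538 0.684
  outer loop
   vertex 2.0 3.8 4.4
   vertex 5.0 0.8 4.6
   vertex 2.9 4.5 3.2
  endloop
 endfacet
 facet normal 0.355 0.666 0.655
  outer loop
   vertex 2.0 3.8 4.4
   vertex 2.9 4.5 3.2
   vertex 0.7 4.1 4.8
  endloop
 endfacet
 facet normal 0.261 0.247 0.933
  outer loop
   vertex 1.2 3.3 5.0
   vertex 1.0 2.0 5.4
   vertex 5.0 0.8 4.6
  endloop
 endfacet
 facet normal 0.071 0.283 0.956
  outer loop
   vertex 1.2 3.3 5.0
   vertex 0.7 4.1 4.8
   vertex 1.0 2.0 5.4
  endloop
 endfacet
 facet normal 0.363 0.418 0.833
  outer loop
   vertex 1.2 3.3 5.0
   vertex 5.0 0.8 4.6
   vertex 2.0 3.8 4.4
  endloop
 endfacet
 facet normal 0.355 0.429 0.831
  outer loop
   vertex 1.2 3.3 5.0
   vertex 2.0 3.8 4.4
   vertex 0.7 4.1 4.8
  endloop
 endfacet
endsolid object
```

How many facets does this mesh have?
16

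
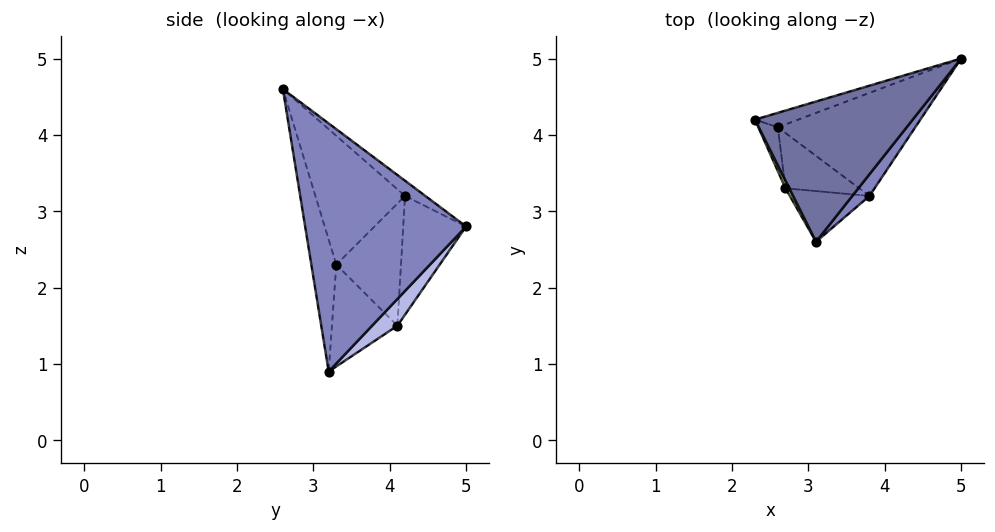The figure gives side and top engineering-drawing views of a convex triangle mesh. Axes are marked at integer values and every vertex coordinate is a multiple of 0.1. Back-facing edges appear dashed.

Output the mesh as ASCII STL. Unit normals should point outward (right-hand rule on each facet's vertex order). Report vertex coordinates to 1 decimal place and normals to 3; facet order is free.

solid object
 facet normal -0.074 0.635 0.769
  outer loop
   vertex 3.1 2.6 4.6
   vertex 5.0 5.0 2.8
   vertex 2.3 4.2 3.2
  endloop
 endfacet
 facet normal 0.803 -0.594 0.056
  outer loop
   vertex 3.8 3.2 0.9
   vertex 5.0 5.0 2.8
   vertex 3.1 2.6 4.6
  endloop
 endfacet
 facet normal -0.297 0.949 -0.108
  outer loop
   vertex 2.6 4.1 1.5
   vertex 2.3 4.2 3.2
   vertex 5.0 5.0 2.8
  endloop
 endfacet
 facet normal 0.141 0.673 -0.726
  outer loop
   vertex 2.6 4.1 1.5
   vertex 5.0 5.0 2.8
   vertex 3.8 3.2 0.9
  endloop
 endfacet
 facet normal -0.356 -0.909 -0.215
  outer loop
   vertex 2.7 3.3 2.3
   vertex 3.8 3.2 0.9
   vertex 3.1 2.6 4.6
  endloop
 endfacet
 facet normal -0.667 -0.567 -0.484
  outer loop
   vertex 2.7 3.3 2.3
   vertex 2.6 4.1 1.5
   vertex 3.8 3.2 0.9
  endloop
 endfacet
 facet normal -0.903 -0.428 0.027
  outer loop
   vertex 2.7 3.3 2.3
   vertex 3.1 2.6 4.6
   vertex 2.3 4.2 3.2
  endloop
 endfacet
 facet normal -0.951 -0.271 -0.152
  outer loop
   vertex 2.7 3.3 2.3
   vertex 2.3 4.2 3.2
   vertex 2.6 4.1 1.5
  endloop
 endfacet
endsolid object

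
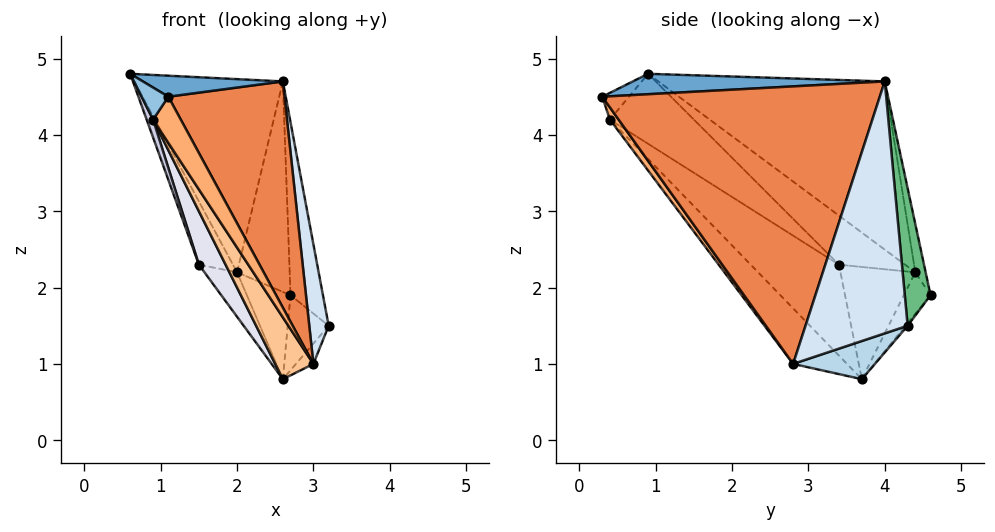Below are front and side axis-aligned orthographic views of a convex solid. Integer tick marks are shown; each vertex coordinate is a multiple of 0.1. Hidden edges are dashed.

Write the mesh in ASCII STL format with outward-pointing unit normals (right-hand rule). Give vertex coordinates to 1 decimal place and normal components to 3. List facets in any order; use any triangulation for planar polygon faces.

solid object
 facet normal 0.333 -0.185 0.925
  outer loop
   vertex 2.6 4.0 4.7
   vertex 0.6 0.9 4.8
   vertex 1.1 0.3 4.5
  endloop
 endfacet
 facet normal -0.688 -0.688 0.229
  outer loop
   vertex 0.9 0.4 4.2
   vertex 1.1 0.3 4.5
   vertex 0.6 0.9 4.8
  endloop
 endfacet
 facet normal 0.686 0.146 -0.713
  outer loop
   vertex 3.0 2.8 1.0
   vertex 2.6 3.7 0.8
   vertex 3.2 4.3 1.5
  endloop
 endfacet
 facet normal 0.969 -0.184 0.164
  outer loop
   vertex 3.0 2.8 1.0
   vertex 3.2 4.3 1.5
   vertex 2.6 4.0 4.7
  endloop
 endfacet
 facet normal 0.900 -0.377 0.219
  outer loop
   vertex 3.0 2.8 1.0
   vertex 2.6 4.0 4.7
   vertex 1.1 0.3 4.5
  endloop
 endfacet
 facet normal 0.267 -0.847 -0.460
  outer loop
   vertex 3.0 2.8 1.0
   vertex 1.1 0.3 4.5
   vertex 0.9 0.4 4.2
  endloop
 endfacet
 facet normal -0.586 -0.415 -0.696
  outer loop
   vertex 3.0 2.8 1.0
   vertex 0.9 0.4 4.2
   vertex 2.6 3.7 0.8
  endloop
 endfacet
 facet normal -0.803 0.527 0.277
  outer loop
   vertex 2.0 4.4 2.2
   vertex 0.6 0.9 4.8
   vertex 2.6 4.0 4.7
  endloop
 endfacet
 facet normal 0.611 0.769 0.187
  outer loop
   vertex 2.7 4.6 1.9
   vertex 2.6 4.0 4.7
   vertex 3.2 4.3 1.5
  endloop
 endfacet
 facet normal -0.189 0.961 0.199
  outer loop
   vertex 2.7 4.6 1.9
   vertex 2.0 4.4 2.2
   vertex 2.6 4.0 4.7
  endloop
 endfacet
 facet normal -0.039 0.775 -0.631
  outer loop
   vertex 2.7 4.6 1.9
   vertex 3.2 4.3 1.5
   vertex 2.6 3.7 0.8
  endloop
 endfacet
 facet normal -0.438 0.715 -0.545
  outer loop
   vertex 2.7 4.6 1.9
   vertex 2.6 3.7 0.8
   vertex 2.0 4.4 2.2
  endloop
 endfacet
 facet normal -0.880 0.454 0.137
  outer loop
   vertex 1.5 3.4 2.3
   vertex 0.6 0.9 4.8
   vertex 2.0 4.4 2.2
  endloop
 endfacet
 facet normal -0.789 0.343 -0.510
  outer loop
   vertex 1.5 3.4 2.3
   vertex 2.0 4.4 2.2
   vertex 2.6 3.7 0.8
  endloop
 endfacet
 facet normal -0.914 -0.070 -0.399
  outer loop
   vertex 1.5 3.4 2.3
   vertex 0.9 0.4 4.2
   vertex 0.6 0.9 4.8
  endloop
 endfacet
 facet normal -0.762 -0.231 -0.605
  outer loop
   vertex 1.5 3.4 2.3
   vertex 2.6 3.7 0.8
   vertex 0.9 0.4 4.2
  endloop
 endfacet
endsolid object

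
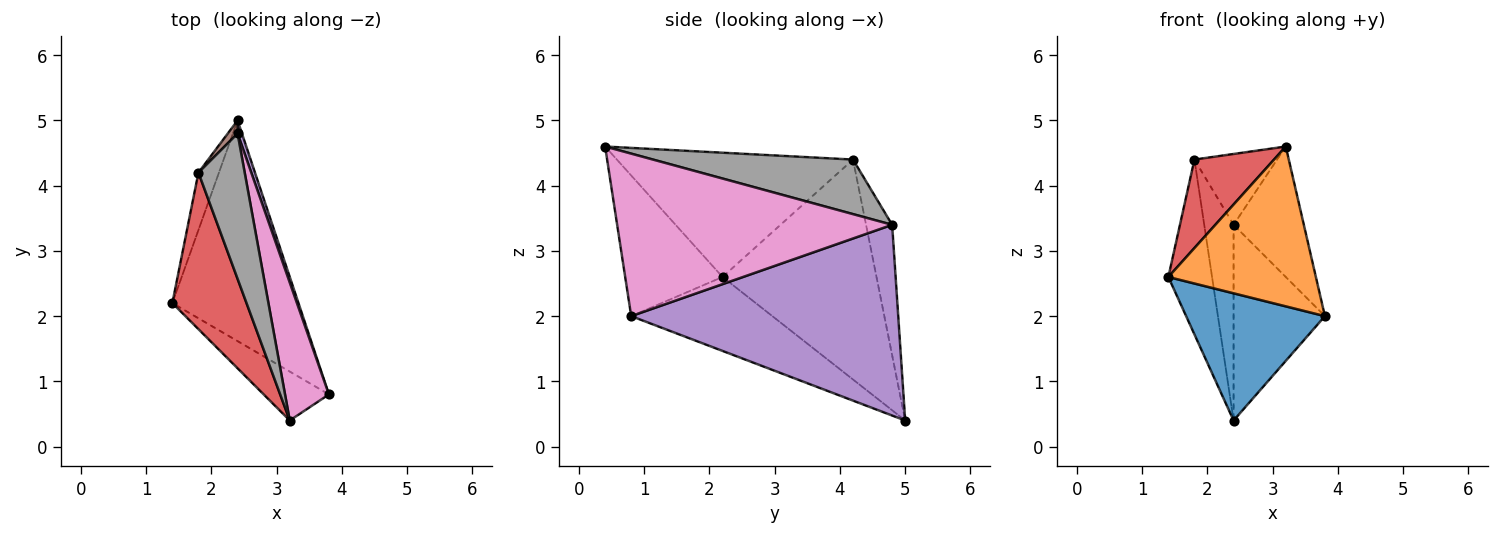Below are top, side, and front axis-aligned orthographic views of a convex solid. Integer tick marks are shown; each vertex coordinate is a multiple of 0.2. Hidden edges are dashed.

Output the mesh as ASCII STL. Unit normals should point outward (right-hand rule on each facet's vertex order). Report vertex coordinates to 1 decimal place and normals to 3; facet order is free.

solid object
 facet normal -0.453 -0.445 -0.772
  outer loop
   vertex 2.4 5.0 0.4
   vertex 3.8 0.8 2.0
   vertex 1.4 2.2 2.6
  endloop
 endfacet
 facet normal -0.534 -0.809 -0.248
  outer loop
   vertex 3.2 0.4 4.6
   vertex 1.4 2.2 2.6
   vertex 3.8 0.8 2.0
  endloop
 endfacet
 facet normal -0.958 0.272 -0.089
  outer loop
   vertex 1.8 4.2 4.4
   vertex 2.4 5.0 0.4
   vertex 1.4 2.2 2.6
  endloop
 endfacet
 facet normal -0.825 -0.278 0.492
  outer loop
   vertex 1.8 4.2 4.4
   vertex 1.4 2.2 2.6
   vertex 3.2 0.4 4.6
  endloop
 endfacet
 facet normal 0.946 0.324 0.022
  outer loop
   vertex 2.4 4.8 3.4
   vertex 3.8 0.8 2.0
   vertex 2.4 5.0 0.4
  endloop
 endfacet
 facet normal -0.664 0.746 0.050
  outer loop
   vertex 2.4 4.8 3.4
   vertex 2.4 5.0 0.4
   vertex 1.8 4.2 4.4
  endloop
 endfacet
 facet normal 0.937 0.239 0.253
  outer loop
   vertex 2.4 4.8 3.4
   vertex 3.2 0.4 4.6
   vertex 3.8 0.8 2.0
  endloop
 endfacet
 facet normal 0.728 0.300 0.617
  outer loop
   vertex 2.4 4.8 3.4
   vertex 1.8 4.2 4.4
   vertex 3.2 0.4 4.6
  endloop
 endfacet
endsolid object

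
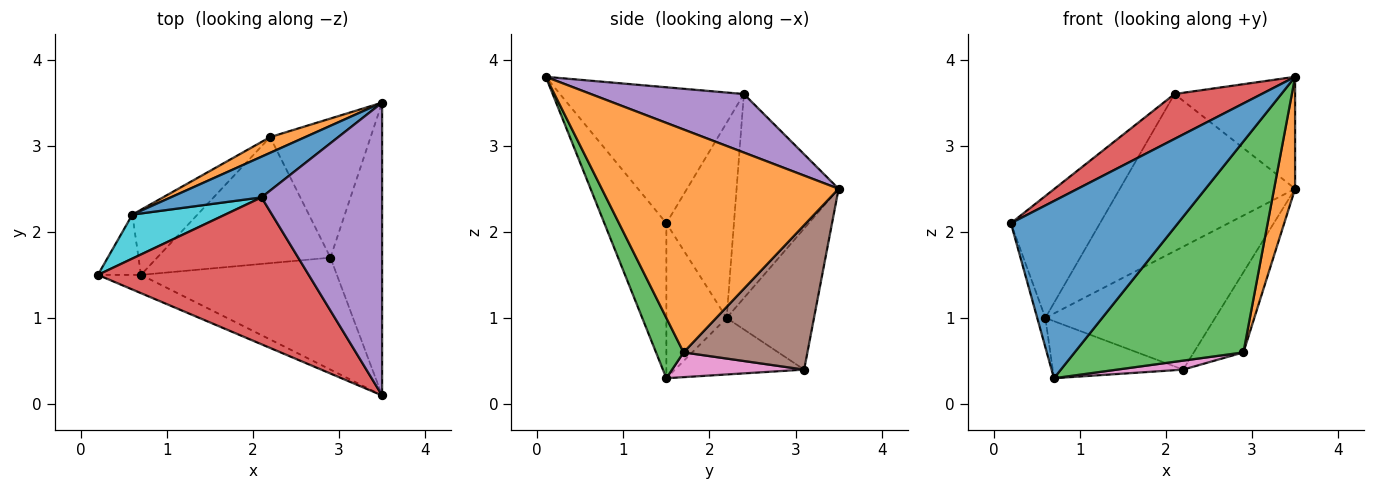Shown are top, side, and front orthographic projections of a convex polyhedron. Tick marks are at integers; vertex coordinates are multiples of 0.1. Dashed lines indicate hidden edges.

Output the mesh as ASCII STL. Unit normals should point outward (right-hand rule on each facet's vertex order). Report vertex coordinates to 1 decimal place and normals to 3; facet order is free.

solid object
 facet normal -0.346 -0.933 -0.096
  outer loop
   vertex 0.7 1.5 0.3
   vertex 3.5 0.1 3.8
   vertex 0.2 1.5 2.1
  endloop
 endfacet
 facet normal 0.971 -0.086 -0.225
  outer loop
   vertex 2.9 1.7 0.6
   vertex 3.5 3.5 2.5
   vertex 3.5 0.1 3.8
  endloop
 endfacet
 facet normal 0.143 -0.874 -0.464
  outer loop
   vertex 2.9 1.7 0.6
   vertex 3.5 0.1 3.8
   vertex 0.7 1.5 0.3
  endloop
 endfacet
 facet normal -0.525 -0.249 0.814
  outer loop
   vertex 2.1 2.4 3.6
   vertex 0.2 1.5 2.1
   vertex 3.5 0.1 3.8
  endloop
 endfacet
 facet normal 0.413 0.325 0.851
  outer loop
   vertex 2.1 2.4 3.6
   vertex 3.5 0.1 3.8
   vertex 3.5 3.5 2.5
  endloop
 endfacet
 facet normal 0.780 0.312 -0.542
  outer loop
   vertex 2.2 3.1 0.4
   vertex 3.5 3.5 2.5
   vertex 2.9 1.7 0.6
  endloop
 endfacet
 facet normal 0.141 -0.071 -0.987
  outer loop
   vertex 2.2 3.1 0.4
   vertex 2.9 1.7 0.6
   vertex 0.7 1.5 0.3
  endloop
 endfacet
 facet normal -0.955 0.129 -0.265
  outer loop
   vertex 0.6 2.2 1.0
   vertex 0.7 1.5 0.3
   vertex 0.2 1.5 2.1
  endloop
 endfacet
 facet normal -0.547 0.552 -0.630
  outer loop
   vertex 0.6 2.2 1.0
   vertex 2.2 3.1 0.4
   vertex 0.7 1.5 0.3
  endloop
 endfacet
 facet normal -0.581 0.766 0.276
  outer loop
   vertex 0.6 2.2 1.0
   vertex 0.2 1.5 2.1
   vertex 2.1 2.4 3.6
  endloop
 endfacet
 facet normal -0.491 0.843 0.218
  outer loop
   vertex 0.6 2.2 1.0
   vertex 2.1 2.4 3.6
   vertex 3.5 3.5 2.5
  endloop
 endfacet
 facet normal -0.455 0.884 0.113
  outer loop
   vertex 0.6 2.2 1.0
   vertex 3.5 3.5 2.5
   vertex 2.2 3.1 0.4
  endloop
 endfacet
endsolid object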